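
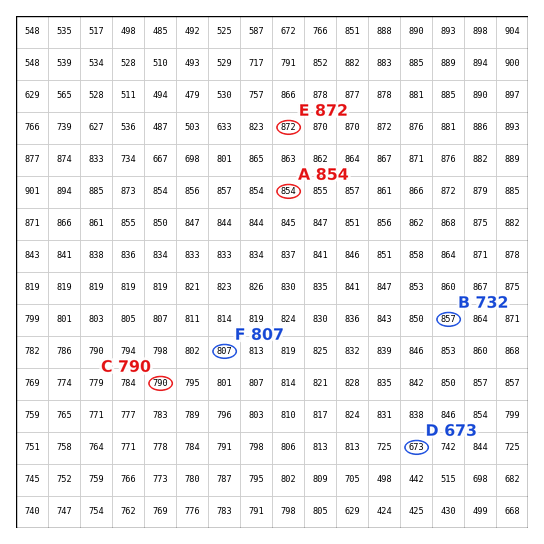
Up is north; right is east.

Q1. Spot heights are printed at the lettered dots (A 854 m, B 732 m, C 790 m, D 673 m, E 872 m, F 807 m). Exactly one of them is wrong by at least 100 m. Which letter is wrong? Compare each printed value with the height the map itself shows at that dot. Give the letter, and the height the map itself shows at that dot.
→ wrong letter B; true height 857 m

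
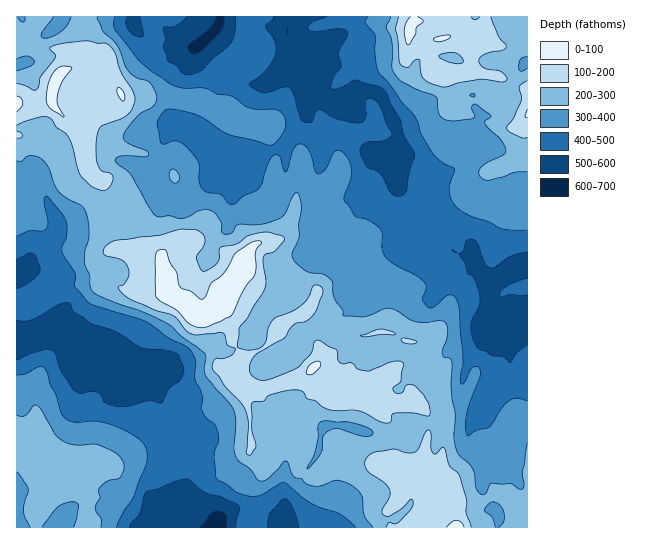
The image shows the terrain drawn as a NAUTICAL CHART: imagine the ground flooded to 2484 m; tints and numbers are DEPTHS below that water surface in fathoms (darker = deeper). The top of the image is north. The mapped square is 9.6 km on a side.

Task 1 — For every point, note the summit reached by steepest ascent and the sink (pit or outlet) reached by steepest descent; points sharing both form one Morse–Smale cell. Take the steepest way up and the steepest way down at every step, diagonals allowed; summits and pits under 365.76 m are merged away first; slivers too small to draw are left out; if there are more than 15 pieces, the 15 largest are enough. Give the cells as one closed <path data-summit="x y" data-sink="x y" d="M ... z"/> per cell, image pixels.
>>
<path data-summit="198 318" data-sink="197 46" d="M289 16l-272 0-1 86 13 5 9 0 11-4 3-4 0-9 5-12 14-12 0-5 6-8 13-6 16 2 3 6 2 16 12 26 0 9-9 6-33-3-16 9 12 9 6 31 13 13 5 11-2 21 16 30 4 16 12 3 16 0 6 4 6 0 4 3 1 10 5 10 0 12 3 6 25 20 9 0 8-8 11 5 6 15 1 12 9 17-2 11-8 8 2 5 6 6 7 3 24-3 36-13 19-20 9-3 19-16 13 0 11-4 16 1 12 7 2 6-4 16-16 13 8 4 18 14-1 13 10 2 7 11-6 44-7 8 8 14 3 3 16-1 8 3-4 25 10 13 70 0 1-263-7 0-35 22-13-31-12-1-8-4-20-16-13-28-20-18-3-6 0-20-5-10 5-8 0-15-14-32-10-7-15 0-4 2 1-7-3-7-13-12-6-2-9 5 5-11-3-19-21 5-12 0-4-3-2-9z"/><path data-summit="198 318" data-sink="219 527" d="M94 47l-11 2-11 9-1 8-14 12-5 12 0 9-3 4-11 4-22-4 0 242 3 0 20-12 14-1 14 8 14 17 14 4 23 14 19 1 16-5 8 40 7 22 0 20-3 6 2 10 8 17 1 13 11 11 2 12 5 6 261 0-8-13 4-25-8-3-16 1-11-17 5-5 3-8 0-9 5-20-1-14-6-7-10-2 1-13-3-4-15-10-8-4 16-13 4-16-2-6-18-8-10 0-11 4-13 0-19 16-9 3-19 20-36 13-24 3-7-3-8-11 8-8 2-11-9-17-1-12-6-15-11-5-8 8-9 0-25-20-3-6 0-12-5-10-1-10-4-3-6 0-6-4-16 0-12-3-4-16-16-30 2-21-5-11-13-13-6-31-12-9 16-9 33 3 9-6 0-9-12-26-2-16-3-6z"/><path data-summit="409 31" data-sink="197 46" d="M527 16l-41 0-3 15-12 20 1 15-3 7-20 2-11-3-7-10-3-16 5-7-10-6-14-2 0-4 4-5 0-6-123 0-3 13 2 13 4 3 12 0 21-5 3 19-4 10 8-4 9 3 10 11 3 13 18-1 10 7 14 32 0 15-5 8 5 10-1 14 4 12 20 18 13 28 8 8 20 12 12 2 13 30 20-14 22-10z"/><path data-summit="41 446" data-sink="219 527" d="M53 332l-14 1-23 13 0 181 177 1-6-18-11-11-1-13-8-17-2-10 3-6 0-20-7-22-8-40-16 5-19-1-23-14-14-4-14-17z"/><path data-summit="409 31" data-sink="219 527" d="M485 16l-71 0-5 15 14 2 10 6-4 3-1 9 3 11 7 10 5 3 26-2 3-7-1-15 12-20z"/>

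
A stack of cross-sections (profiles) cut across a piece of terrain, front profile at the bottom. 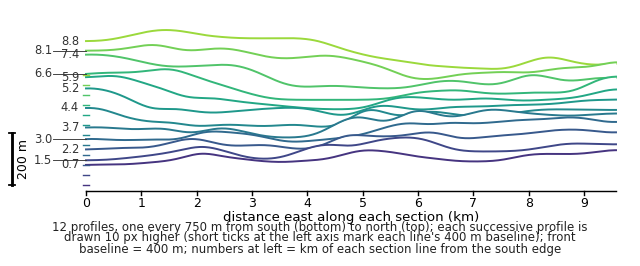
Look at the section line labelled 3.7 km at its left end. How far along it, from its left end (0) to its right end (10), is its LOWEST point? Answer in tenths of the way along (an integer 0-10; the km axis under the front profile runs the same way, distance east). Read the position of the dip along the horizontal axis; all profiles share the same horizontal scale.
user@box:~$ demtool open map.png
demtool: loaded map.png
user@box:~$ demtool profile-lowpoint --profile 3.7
4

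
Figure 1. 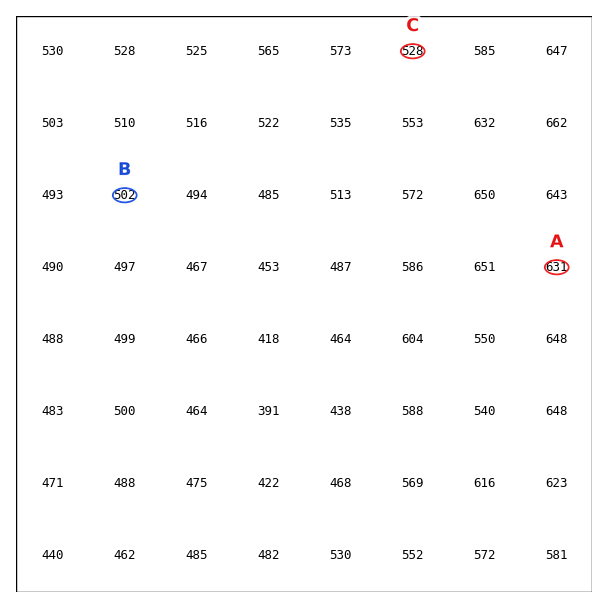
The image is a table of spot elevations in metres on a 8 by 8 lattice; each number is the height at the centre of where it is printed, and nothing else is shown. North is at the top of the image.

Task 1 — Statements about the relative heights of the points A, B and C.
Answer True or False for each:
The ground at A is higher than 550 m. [True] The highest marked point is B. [False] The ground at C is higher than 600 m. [False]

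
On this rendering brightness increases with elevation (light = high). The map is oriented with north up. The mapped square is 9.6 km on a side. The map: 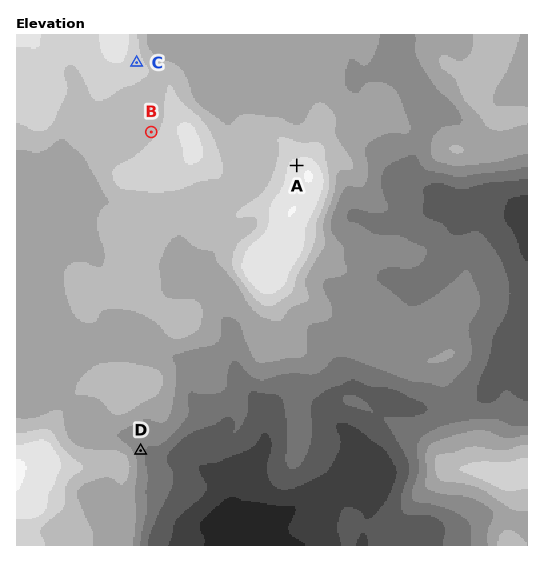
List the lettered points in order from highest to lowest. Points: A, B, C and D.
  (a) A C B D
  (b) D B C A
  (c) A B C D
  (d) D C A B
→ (a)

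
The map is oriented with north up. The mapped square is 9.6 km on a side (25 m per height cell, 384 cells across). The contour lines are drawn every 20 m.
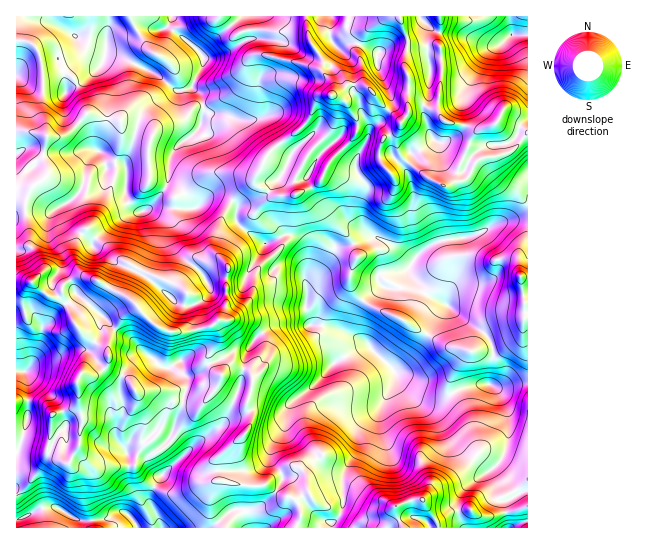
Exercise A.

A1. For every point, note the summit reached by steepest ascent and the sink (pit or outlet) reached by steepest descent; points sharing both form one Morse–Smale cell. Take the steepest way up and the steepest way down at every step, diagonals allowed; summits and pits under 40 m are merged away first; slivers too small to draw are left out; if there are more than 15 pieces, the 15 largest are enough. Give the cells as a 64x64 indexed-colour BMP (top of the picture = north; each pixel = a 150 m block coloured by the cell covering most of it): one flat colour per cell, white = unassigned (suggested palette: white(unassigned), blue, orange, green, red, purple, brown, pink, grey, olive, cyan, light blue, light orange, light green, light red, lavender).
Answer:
<image width="64" height="64" href="data:image/bmp;base64,Qk12CAAAAAAAAHYAAAAoAAAAQAAAAEAAAAABAAQAAAAAAAAIAAATCwAAEwsAABAAAAAAAAAA////ALR3HwAOf/8ALKAsACgn1gC9Z5QAS1aMAMJ34wB/f38AIr28AM++FwDox64AeLv/AIrfmACWmP8A1bDFAEREREREREREREREREREREREQRERVVVVVVVVW7u7u7uwREREREREREREREREREREREREERFVVVVVVVVVu7tbu7tEREREREREREREREREREREREERERVVVVVVVVVVVVVVW0REREREREREREREREREREREQRERFVVVVVVVVVVVVVVVREREREREREREREREREREREEREREVVVVVVVVVVVVVqqVERERERERERERERERERBERERERERVVVVVVVVVVVVWqqkREREREREREREREREERERERERERFVVVVVVVVVVVWqqqREREREREREREREREQREREREREREVVVVVVVVVVVVVqqpEREQUQRERFERERERBERERERERERFVVVVVVVVVVVVaqkREQRQREREUREREREQRERERERERERVVVVVVVVVVVVqqREQRERERERFBFEREREERERERERERFVVVVVVVVVVVWqpERBERERERERERRERERBEREREREREVVVVVVVVVVVVVqkREERERERERERFEREREQRERERERERVVVVVVVVVVVVWqREQRERERERERERRERERBEREREREREVVVVVVVVVVVVapERJERERERERERERREREERERERERERFVVVVVVVVVVaqkRJmZkRERERERERFEREQRERERERERERVVVVVVVVVVqqmZmZmRERERERERERREERERERERERERFVVVERVVVVWqqZmZmZEREREREREREUERERERERERERERVRERERVVWKqpmZmZkRERERERERERERERERERERERERFRERERERGIiImZmZmZkRERERERERERERERERERERERERERERERERiIiZmZmZmZERERERERERERERERERERERERERERERERGIiJmZmZmZmREREREREREREREREREREREREREREREREYiImZmZmZmRERERERERERERERERERERERERERERERERiIiZmZmZmRERERERERERERERERERERERERERERERERiIiJmZmZkRERERERERERERERERERERERERERERERERiIiImZmZkRERERERERERERERERERERERERERERERERiIiIiZmZmREREREREREREREREREREREREREREREREYiIiIiJmZmZEREREREREREREREREREREREREREREREYiIiIiImZmZEREREREREREREREREREREREREREREREYiIiIiIiZkiIRERERERERERERERERERERERERERERGIiIiIiIiJkiIhEREREREREhERERERERERERERERERGIiIiIiIiIIiIiIhERERESIiERERERERERMxERERERGIiIiIiIiIgiIiIiEREREiIiIhEREREREREzEREREREYiIiIiIiIiCIiIiERERIiIiIiIiERERERETMxEREREROIiIiIiIiIIiIiIRERIiIiIiIiIRERERERMzMRERERMziIiIiIiIgiIiIiERIiIiIiIiIhEREREREzMzMRERMzM4iIiIiIiCIiIiIRIiIiIiIiIiERETMxEzMzMzMzMzMzMzM4iIiIIiIiIiIiIiIiIiIiIREzMzMzMzMzMzMzMzMzMzM4iIgiIiIiIiIiIiIiIiIiETMzMzMzMzMzMzMzMzMzMzMzOCIiIiIiIiIiIiIiIiIRMzMzMzMzMzMzMzMzMzMzMzMzIiIiIiIiIiIiIiZiIiMzMzMzMzMzMzMzMzMzMzMzMzMiIiIiIiIiIiIiJmYiYzMzMzMzMzMzMzMzMzMzMzMzMyIiIiIiIiIiIiJmZmZmMzMzMzMzMzMzMzMzMzMzMzMzIiIiIiIiIiIiJmZmZmZmMzMzMzMzMzMzMzMzMzMzMzMiIiIiIiIiIiImZmZmZmYzMzMzMzMzMzMzMzMzMzMzMyIiIiIiIiIiIiZmZmZmZmMzMzMzMzMzMzMzMzMzMzMzIiIiIiIiIiIiJmZmZmZmYzMzMzMzMzMzMzMzM3d3MzMiIiIiIiIiIiIiZmZmZmZmMzMzMzMzMzMzMzMzd3d3MyIiIiIiIiIiIiImZmZmZmZmMzMzMzMzMzMzMzM3d3dzIiIiIiIiIiIiIiJmZmZmZmZjMzMzMzMzMzMzMzd3d3ciIiIiIiIiIiIiIiZmZmZmZmYzMzMzMzMzMzM3d3d3dyIiIiIiIiIiIiIiJmZmZmZmZmMzMzMzMzMzN3d3d3d3IiIiIiIiIiIiIiImZmZmZmZmYzMzMzMzMzN3d3d3d3ciIiIiIiIiIiIiIiZmZmZmZmZmMzMzMzM3d3d3d3d3dyIiIiIiIiIiIiIiJmZmZmZmZmZjMzMzMzd3d3d3d3d3IiIiIiIiIiIiIiJmZmZmZmZmZmMzMzMzN3d3d3d3d3ciIiIiIiIiIiIiIiZmZmZmZmZmYzMzMzM3d3d3d3d3dyIiIiIiIiIiIiIiJmZmZmZmZmYzMzMzMzd3d3d3d3d3IiIiIiIiIiIiIiIiZmZmZmZmZjMzMzMzN3d3d3d3d3ciIiIiIiIiIiIiIiIiZmZmZmZmMzMzMzM3d3d3d3d3dyIiIiIiIiIiIiIiIiIiZmZmZmMzMzMzMzd3d3d3d3d3IiIiIiIiIiIiIiIiIiImZmZmYzMzMzMzN3d3d3d3d3ciIiIiIiIiIiIiIiIiImZmZmYzMzMzMzN3d3d3d3d3zCIiIiIiIiIiIiIiIiIiZmZmZjMzMzMzM3d3d3d3d3fM"/>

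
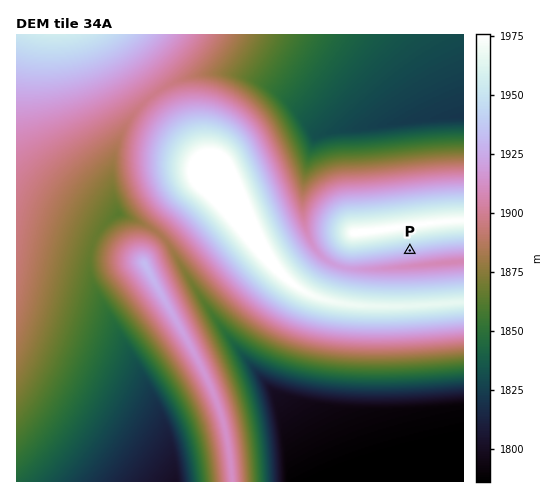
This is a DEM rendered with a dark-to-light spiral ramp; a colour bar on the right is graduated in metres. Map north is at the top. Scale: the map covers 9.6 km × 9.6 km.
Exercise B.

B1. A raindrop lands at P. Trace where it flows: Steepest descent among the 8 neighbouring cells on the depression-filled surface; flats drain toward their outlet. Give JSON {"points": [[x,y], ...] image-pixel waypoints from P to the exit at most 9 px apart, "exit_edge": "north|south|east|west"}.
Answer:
{"points": [[410, 250], [410, 260], [413, 266], [423, 266], [432, 264], [441, 263], [451, 262], [460, 262], [463, 261]], "exit_edge": "east"}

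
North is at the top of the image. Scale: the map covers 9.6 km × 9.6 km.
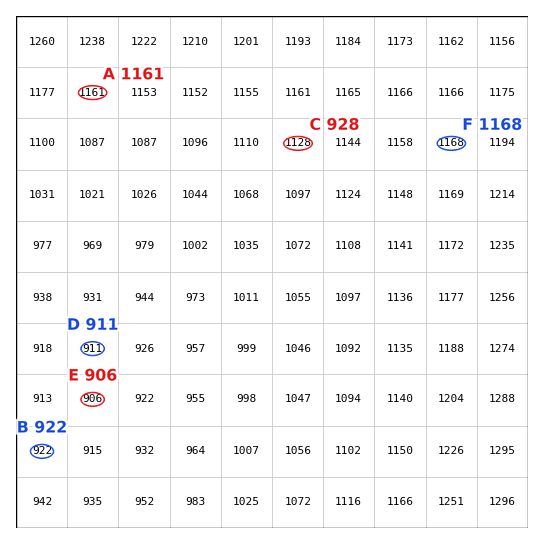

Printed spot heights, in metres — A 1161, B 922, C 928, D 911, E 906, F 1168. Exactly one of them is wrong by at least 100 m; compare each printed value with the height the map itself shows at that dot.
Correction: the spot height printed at C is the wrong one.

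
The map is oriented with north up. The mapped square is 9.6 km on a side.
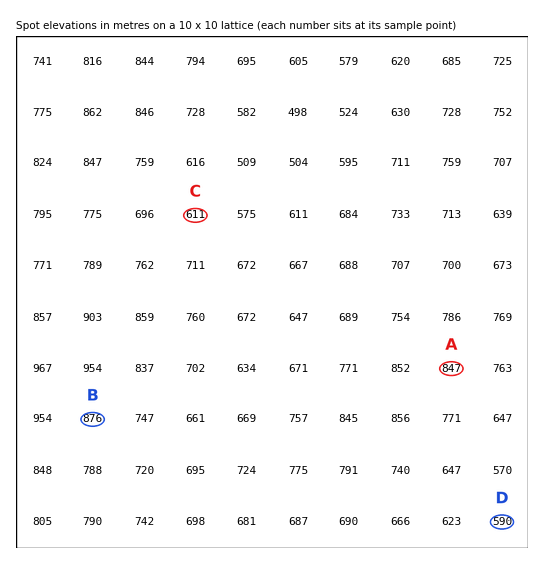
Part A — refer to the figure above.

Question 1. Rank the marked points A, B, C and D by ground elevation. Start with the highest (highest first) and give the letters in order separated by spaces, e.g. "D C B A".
B A C D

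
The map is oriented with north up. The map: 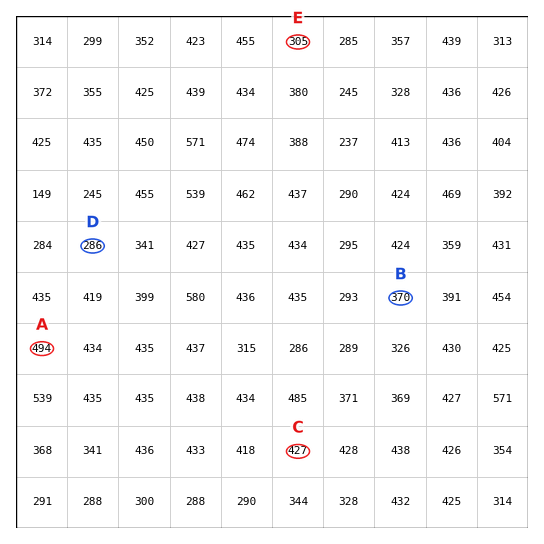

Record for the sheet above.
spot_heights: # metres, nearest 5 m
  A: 495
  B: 370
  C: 425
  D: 285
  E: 305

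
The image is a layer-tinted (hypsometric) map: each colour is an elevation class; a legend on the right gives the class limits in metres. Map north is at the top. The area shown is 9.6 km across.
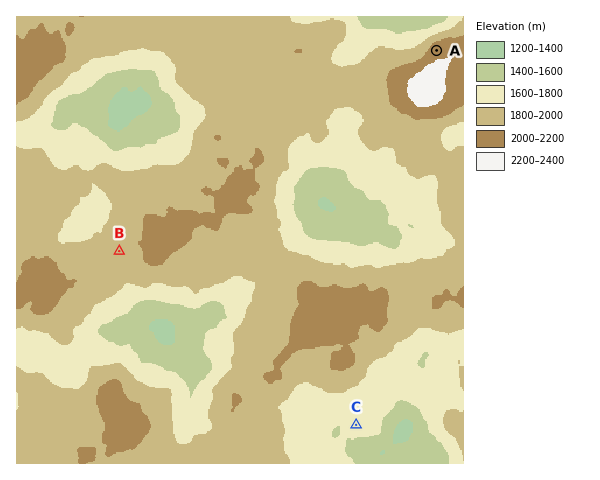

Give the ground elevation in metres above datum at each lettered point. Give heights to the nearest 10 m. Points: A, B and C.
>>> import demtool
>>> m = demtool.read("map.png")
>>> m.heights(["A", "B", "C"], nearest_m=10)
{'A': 2140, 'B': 1900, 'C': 1710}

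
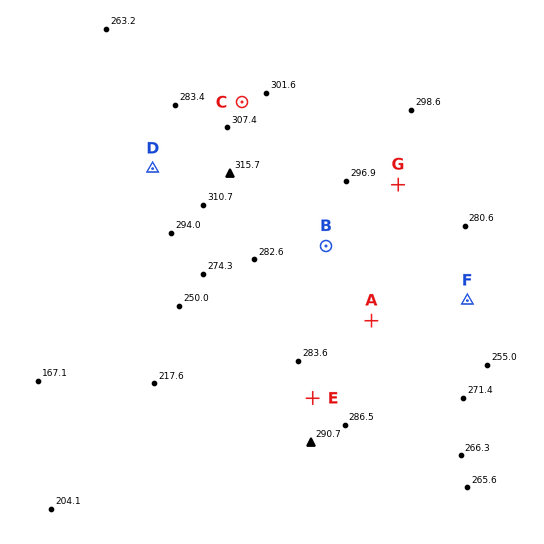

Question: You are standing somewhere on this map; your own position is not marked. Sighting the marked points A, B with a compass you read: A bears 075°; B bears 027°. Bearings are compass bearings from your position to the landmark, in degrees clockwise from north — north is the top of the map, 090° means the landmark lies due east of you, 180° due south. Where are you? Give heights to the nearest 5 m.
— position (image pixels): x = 275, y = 347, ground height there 275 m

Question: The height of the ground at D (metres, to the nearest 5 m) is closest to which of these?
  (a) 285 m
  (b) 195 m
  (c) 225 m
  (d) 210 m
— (a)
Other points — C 300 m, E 290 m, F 255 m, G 295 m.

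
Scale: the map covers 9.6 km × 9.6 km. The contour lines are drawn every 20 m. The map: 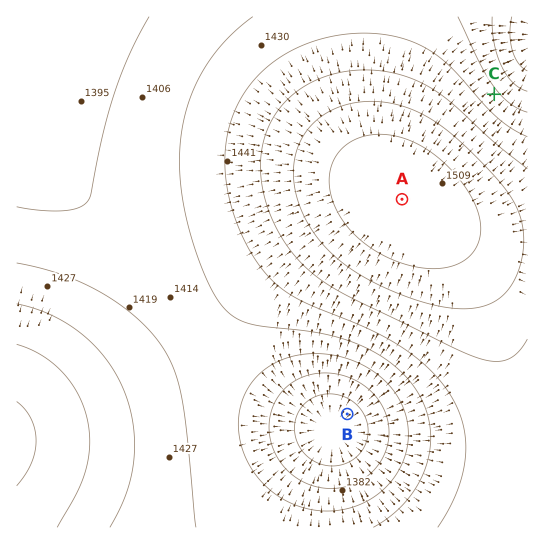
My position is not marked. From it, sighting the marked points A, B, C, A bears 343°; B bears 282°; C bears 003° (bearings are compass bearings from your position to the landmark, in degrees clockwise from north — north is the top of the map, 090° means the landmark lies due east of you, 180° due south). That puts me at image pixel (476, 441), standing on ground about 1445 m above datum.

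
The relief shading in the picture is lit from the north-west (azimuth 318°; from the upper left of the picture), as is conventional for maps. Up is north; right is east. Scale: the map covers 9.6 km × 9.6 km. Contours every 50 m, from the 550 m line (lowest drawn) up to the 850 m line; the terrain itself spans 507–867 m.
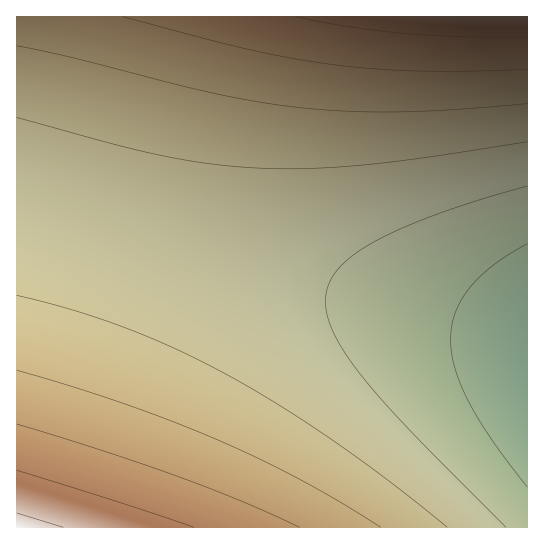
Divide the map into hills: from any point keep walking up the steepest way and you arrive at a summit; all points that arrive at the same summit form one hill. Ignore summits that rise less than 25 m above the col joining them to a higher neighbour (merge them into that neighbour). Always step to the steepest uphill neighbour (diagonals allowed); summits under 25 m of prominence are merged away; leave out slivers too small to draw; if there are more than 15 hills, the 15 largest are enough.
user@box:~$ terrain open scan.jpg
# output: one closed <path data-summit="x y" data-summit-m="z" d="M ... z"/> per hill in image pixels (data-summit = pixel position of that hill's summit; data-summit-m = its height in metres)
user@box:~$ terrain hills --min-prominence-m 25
<path data-summit="527 17" data-summit-m="833" d="M527 16l-510 0-1 190 258 71 253 63z"/><path data-summit="17 527" data-summit-m="867" d="M18 207l-2 0 1 321 511-1 0-186-2-2-252-62z"/>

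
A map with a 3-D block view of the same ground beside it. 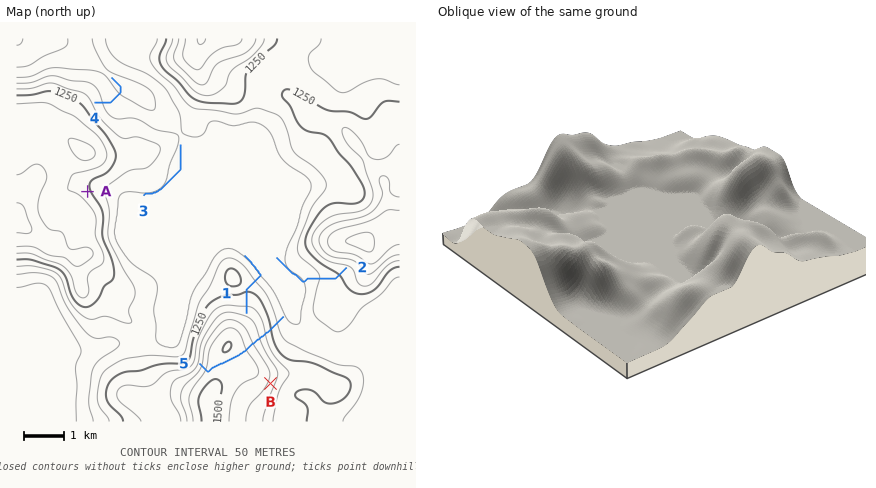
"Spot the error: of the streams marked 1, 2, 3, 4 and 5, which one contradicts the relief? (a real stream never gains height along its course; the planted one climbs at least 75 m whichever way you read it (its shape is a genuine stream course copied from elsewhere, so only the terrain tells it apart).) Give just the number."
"5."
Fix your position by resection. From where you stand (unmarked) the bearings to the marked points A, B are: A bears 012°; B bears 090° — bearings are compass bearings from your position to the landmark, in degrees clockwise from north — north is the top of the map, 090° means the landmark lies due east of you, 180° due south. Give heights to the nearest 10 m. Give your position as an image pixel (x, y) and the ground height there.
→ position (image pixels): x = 47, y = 384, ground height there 1080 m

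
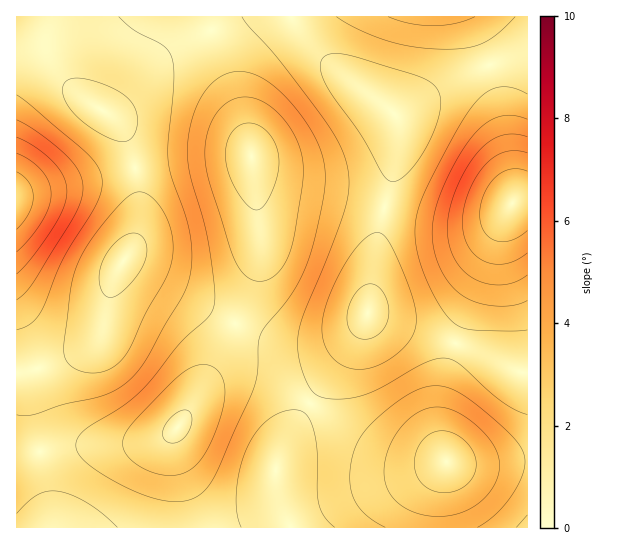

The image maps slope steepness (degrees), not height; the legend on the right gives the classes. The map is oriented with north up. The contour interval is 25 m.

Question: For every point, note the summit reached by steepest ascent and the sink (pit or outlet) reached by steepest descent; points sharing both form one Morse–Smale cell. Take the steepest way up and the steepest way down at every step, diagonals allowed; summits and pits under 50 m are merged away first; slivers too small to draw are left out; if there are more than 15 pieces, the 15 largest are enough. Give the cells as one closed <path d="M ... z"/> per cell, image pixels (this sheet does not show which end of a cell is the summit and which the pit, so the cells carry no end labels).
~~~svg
<path d="M291 16l-86 1 22 52 21 69 12 89 0 30-4 17-12 32-27 53-32 58-5 8-13 11-32 8-69 3-49 9 0 72 272-1-13-40 1-26 19-38 45-64 26-41 10-80 16-64 6-32 0-17-3-10-65-50-26-27z"/><path d="M205 16l-156 1-2 30 8 19 10 15 17 16 29 18 10 12 6 11 10 40 2 45-6 22-20 34-9 46-5 12-10 10-16 9-36 13-21 5 1 82 49-9 69-3 26-5 10-6 9-8 13-22 36-66 19-40 12-40 0-30-8-70-8-34-17-54z"/><path d="M527 16l-235 1 13 21 26 27 59 44 7 10 0 34-20 85-9 76 91 30 54 25 13 4 2 0z"/><path d="M370 315l-3 0-10 20-61 88-17 34-3 9 0 21 13 40 238 1 1-154-15-5-54-25z"/><path d="M49 16l-33 1 1 356 20-4 36-13 16-9 10-10 5-12 9-46 20-34 6-22-2-45-10-40-10-17-7-6-28-18-17-16-10-15-8-19z"/>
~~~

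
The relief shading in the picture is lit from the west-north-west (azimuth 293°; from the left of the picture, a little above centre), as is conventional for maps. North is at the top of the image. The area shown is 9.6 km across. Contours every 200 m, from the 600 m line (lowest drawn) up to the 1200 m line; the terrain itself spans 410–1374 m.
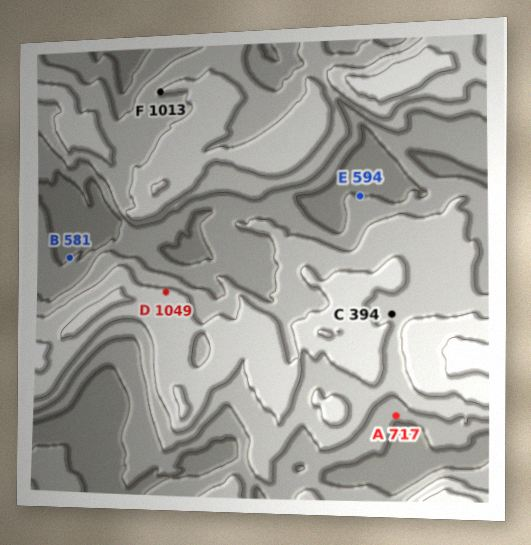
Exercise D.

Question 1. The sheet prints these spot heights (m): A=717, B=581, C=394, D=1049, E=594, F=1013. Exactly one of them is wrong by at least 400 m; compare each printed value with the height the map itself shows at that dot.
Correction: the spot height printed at C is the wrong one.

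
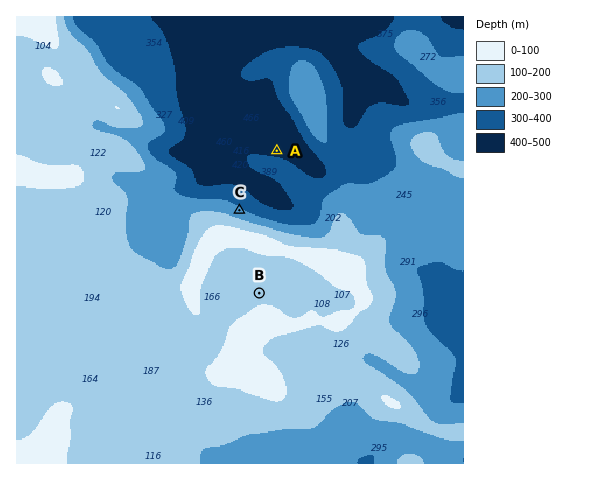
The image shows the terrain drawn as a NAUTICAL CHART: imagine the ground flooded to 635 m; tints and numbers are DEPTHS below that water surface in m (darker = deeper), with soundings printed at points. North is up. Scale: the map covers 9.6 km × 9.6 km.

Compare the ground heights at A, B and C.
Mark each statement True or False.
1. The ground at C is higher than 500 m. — False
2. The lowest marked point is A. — True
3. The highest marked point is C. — False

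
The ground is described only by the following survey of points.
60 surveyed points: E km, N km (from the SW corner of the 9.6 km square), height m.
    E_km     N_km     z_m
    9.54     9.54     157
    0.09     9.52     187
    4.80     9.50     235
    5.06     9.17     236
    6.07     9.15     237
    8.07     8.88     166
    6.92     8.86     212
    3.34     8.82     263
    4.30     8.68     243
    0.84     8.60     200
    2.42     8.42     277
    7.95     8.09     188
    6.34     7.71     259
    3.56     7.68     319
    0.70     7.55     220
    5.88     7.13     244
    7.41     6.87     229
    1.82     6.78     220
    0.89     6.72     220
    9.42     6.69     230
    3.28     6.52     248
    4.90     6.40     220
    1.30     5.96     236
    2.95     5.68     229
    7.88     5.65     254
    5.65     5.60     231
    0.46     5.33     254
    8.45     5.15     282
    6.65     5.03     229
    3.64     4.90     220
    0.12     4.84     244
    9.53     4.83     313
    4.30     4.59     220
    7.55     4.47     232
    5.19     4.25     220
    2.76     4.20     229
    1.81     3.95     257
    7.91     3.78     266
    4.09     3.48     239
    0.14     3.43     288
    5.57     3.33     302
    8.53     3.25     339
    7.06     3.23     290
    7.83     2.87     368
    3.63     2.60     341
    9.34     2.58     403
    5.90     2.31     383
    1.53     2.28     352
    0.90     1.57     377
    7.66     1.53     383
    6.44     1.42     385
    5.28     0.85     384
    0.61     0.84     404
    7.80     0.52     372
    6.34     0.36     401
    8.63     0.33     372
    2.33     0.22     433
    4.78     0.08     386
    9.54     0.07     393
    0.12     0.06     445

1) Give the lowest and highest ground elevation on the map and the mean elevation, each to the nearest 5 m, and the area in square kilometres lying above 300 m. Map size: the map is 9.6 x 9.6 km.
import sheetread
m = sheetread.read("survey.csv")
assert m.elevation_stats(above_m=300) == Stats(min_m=155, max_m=450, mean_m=285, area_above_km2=31.9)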